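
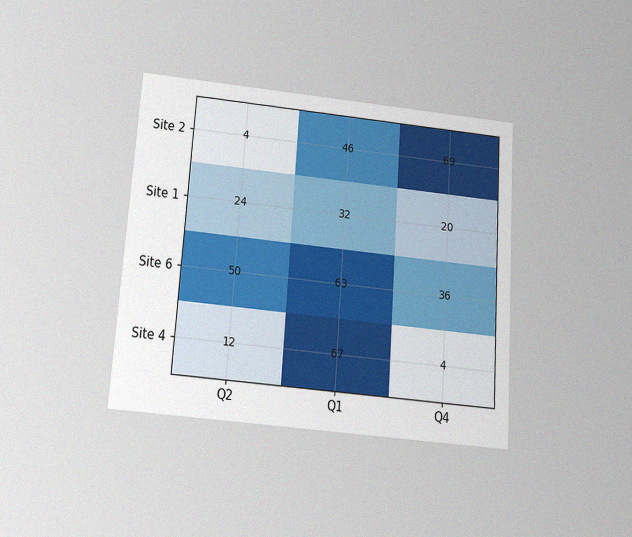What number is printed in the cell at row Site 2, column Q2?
The chart is tilted about 4° clockwise and viewed slightly from below, with some photo noise. The (Site 2, Q2) cell reads 4.

4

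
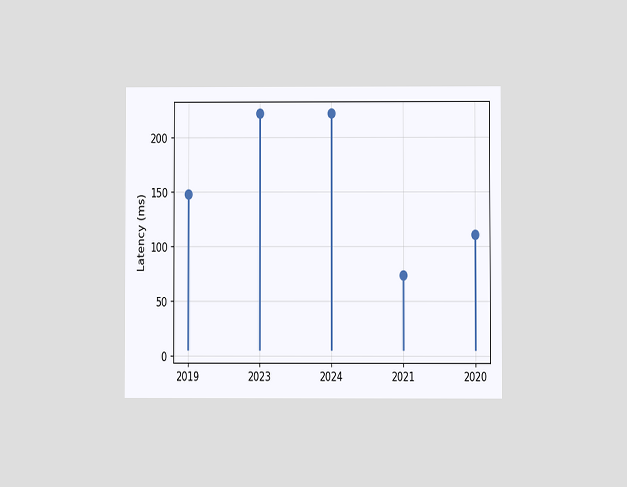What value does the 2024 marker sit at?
The chart is viewed at a slight angle. The 2024 marker sits at 222ms.

222ms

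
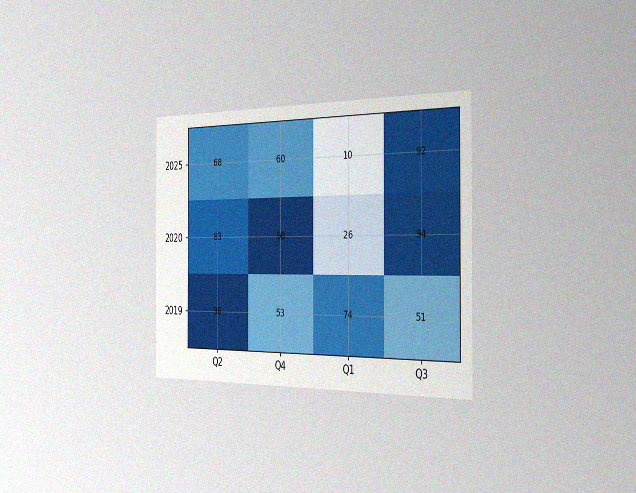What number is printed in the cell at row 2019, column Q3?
The chart is viewed slightly from the right, with some photo noise. The (2019, Q3) cell reads 51.

51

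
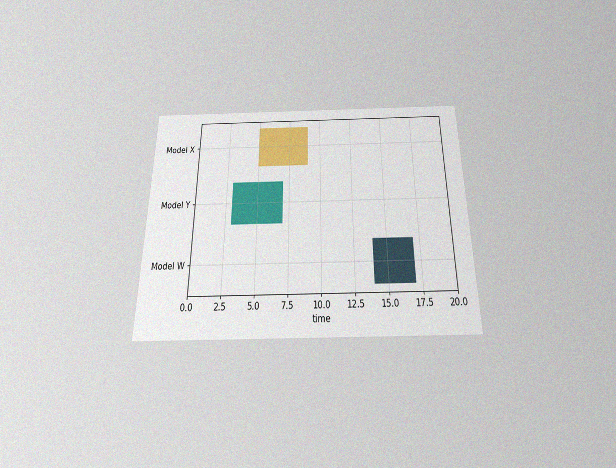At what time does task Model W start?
14

The chart is viewed slightly from below, with some photo noise. The Model W bar begins at t=14.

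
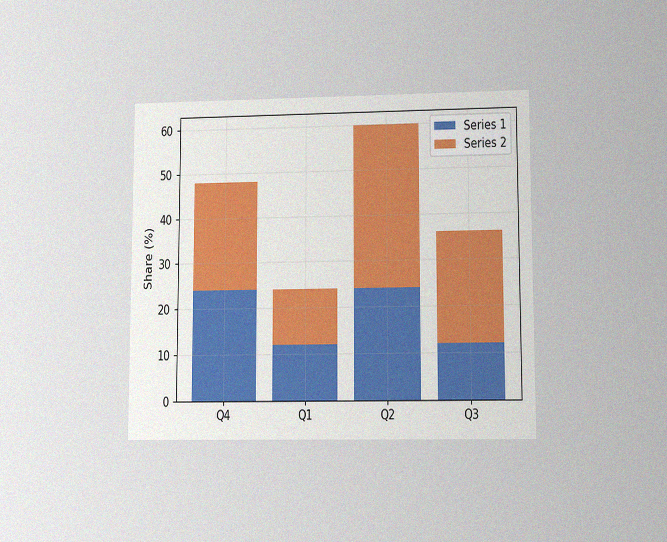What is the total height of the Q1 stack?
The chart is viewed at a slight angle, with some photo noise. The Q1 stack's top reaches 24% on the y-axis.

24%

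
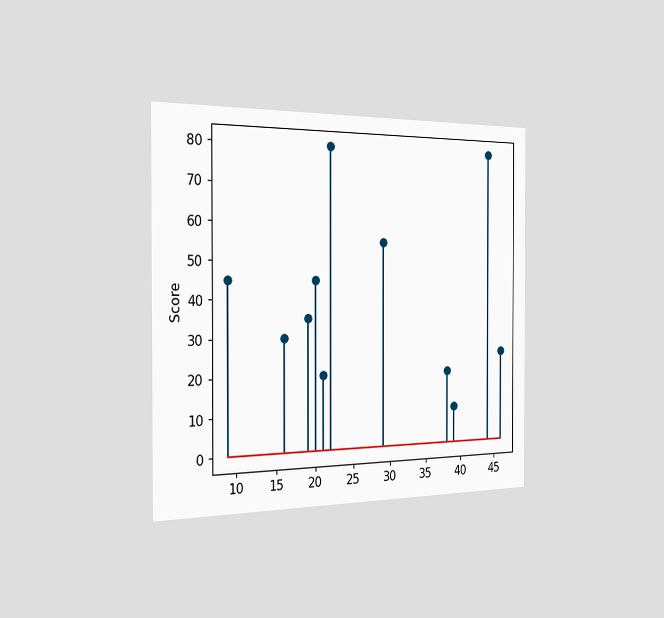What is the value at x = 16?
The chart is viewed slightly from the left. The stem at x=16 reaches 30.

30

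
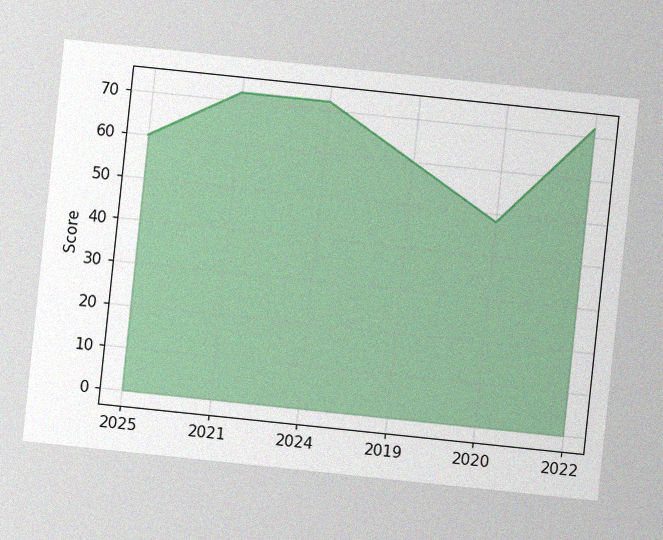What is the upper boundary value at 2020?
The chart is tilted about 6° clockwise, with some photo noise. At 2020 the upper boundary is at 48.

48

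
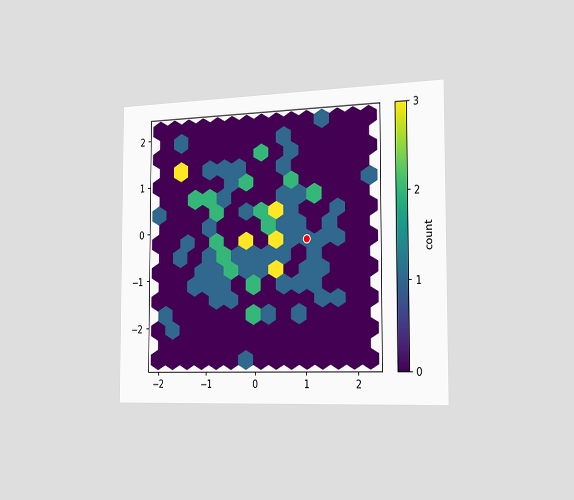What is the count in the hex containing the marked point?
The chart is viewed slightly from the right. The marked hex reads 1 on the colorbar.

1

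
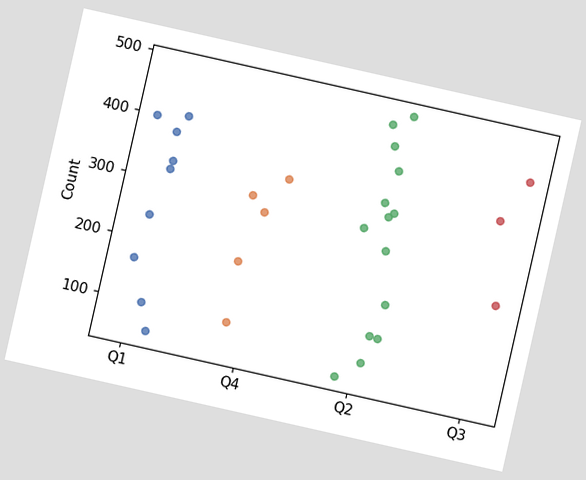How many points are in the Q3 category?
The chart is tilted about 13° clockwise. Counting the markers in the Q3 column gives 3.

3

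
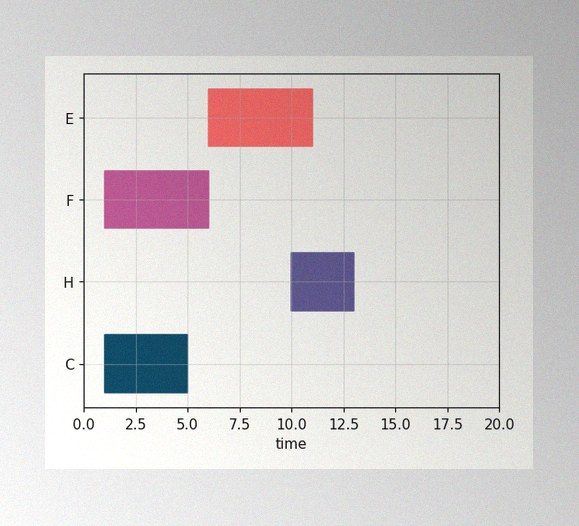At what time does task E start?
6

The image has some photo noise and uneven lighting. The E bar begins at t=6.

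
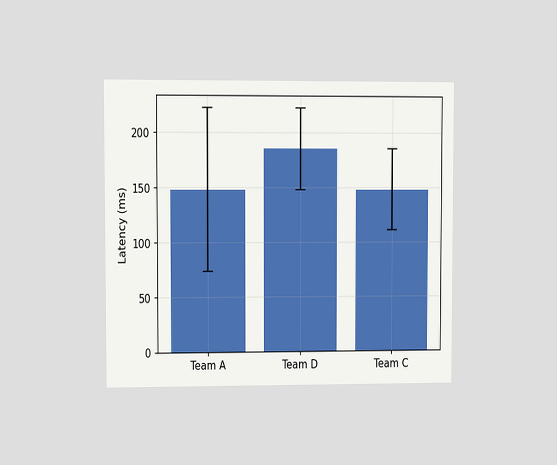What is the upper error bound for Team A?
222ms

The chart is viewed at a slight angle. The Team A bar's upper whisker reaches 222ms.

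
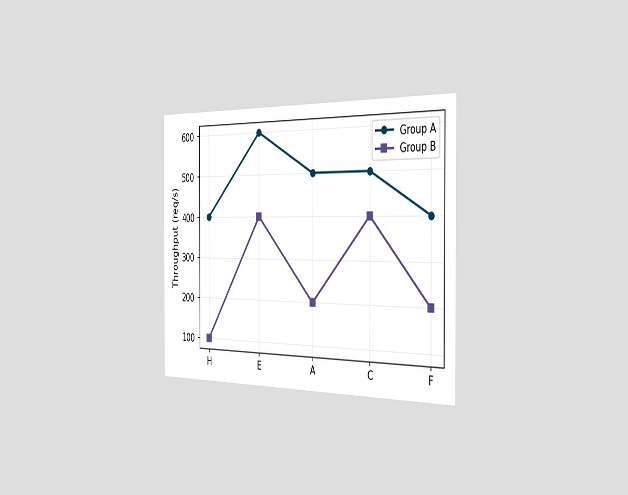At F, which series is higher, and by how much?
The chart is viewed slightly from the right. At F, Group A sits above the other line by 200req/s.

Group A, by 200req/s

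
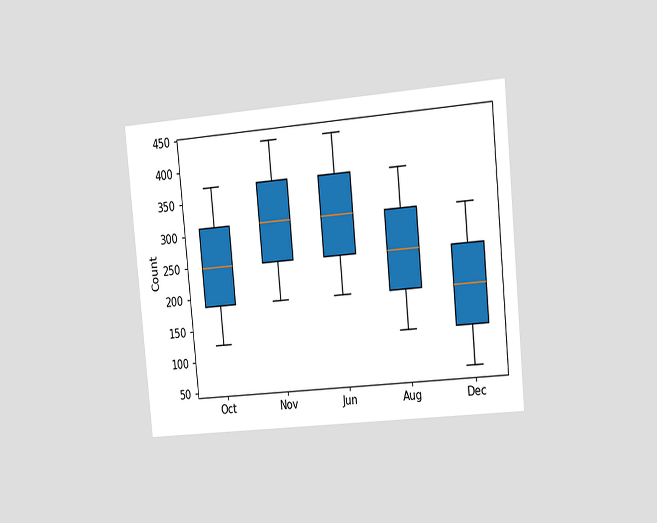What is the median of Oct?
The chart is tilted about 5° counter-clockwise and viewed slightly from the right. The median line in the Oct box sits at 248.

248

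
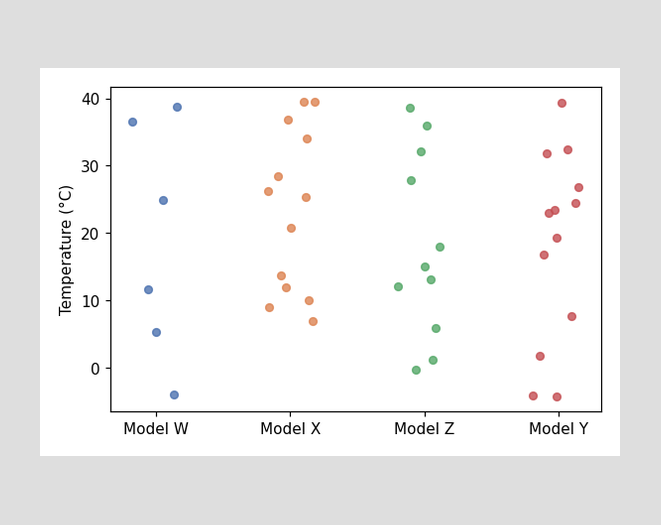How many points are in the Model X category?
Counting the markers in the Model X column gives 13.

13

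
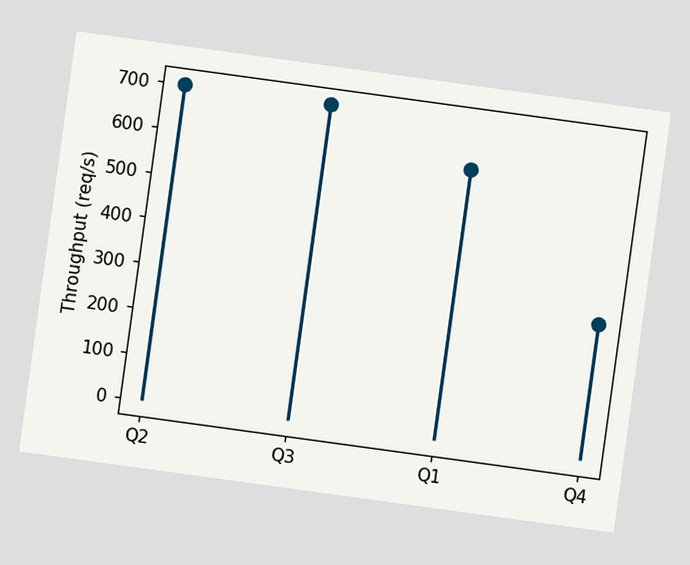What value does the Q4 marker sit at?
The chart is tilted about 8° clockwise. The Q4 marker sits at 300req/s.

300req/s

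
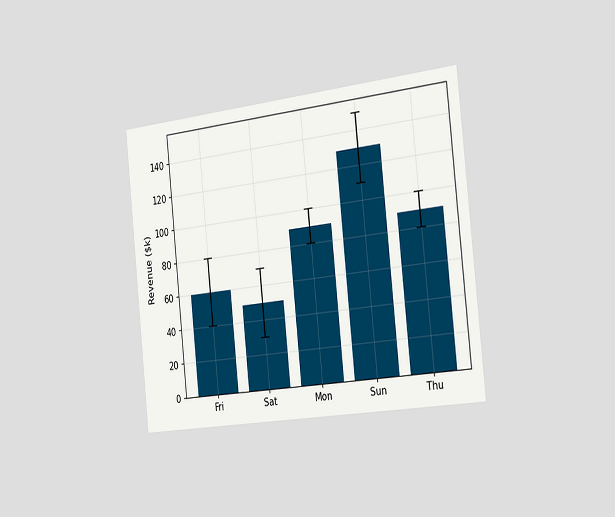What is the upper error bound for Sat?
$70k

The chart is tilted about 6° counter-clockwise and viewed slightly from the right. The Sat bar's upper whisker reaches $70k.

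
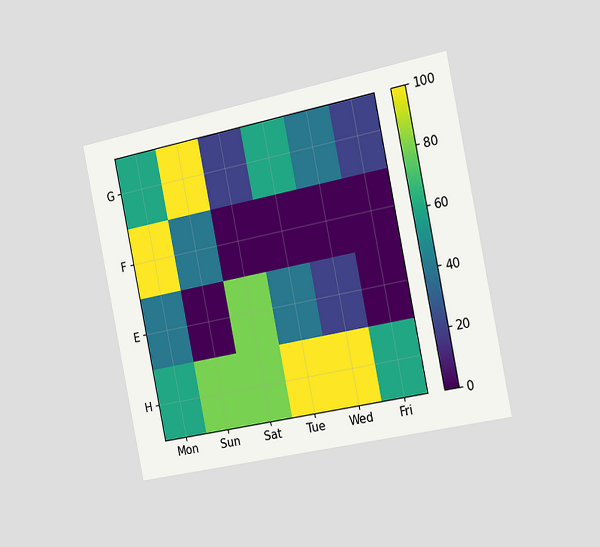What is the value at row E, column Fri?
The chart is tilted about 11° counter-clockwise and viewed slightly from the right. Matching cell (E, Fri) against the colorbar gives 0.

0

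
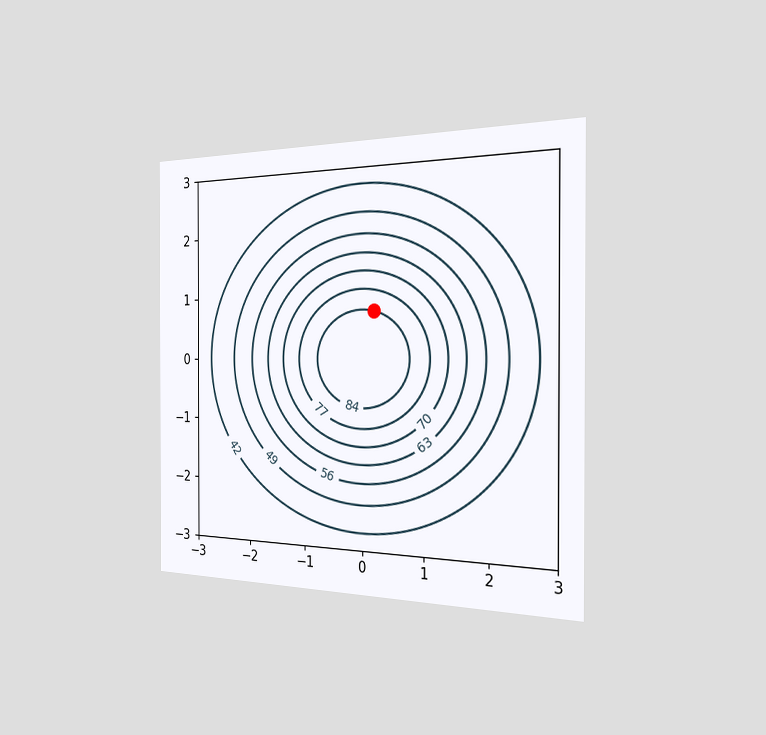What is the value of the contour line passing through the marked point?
84

The chart is viewed slightly from the right. The marked point sits on the contour labelled 84.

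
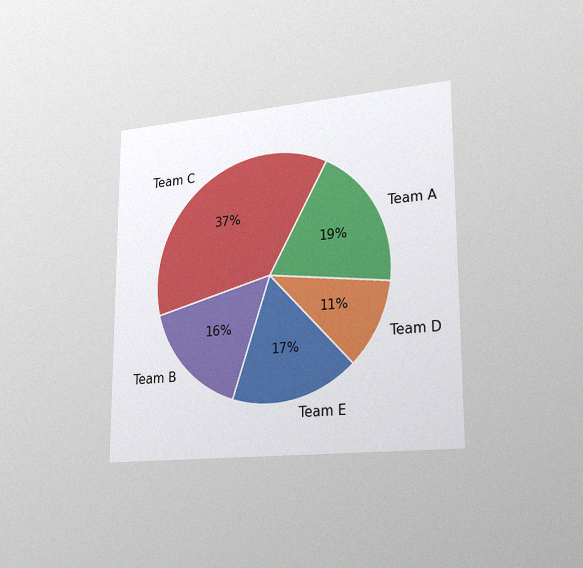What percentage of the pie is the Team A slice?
19%

The chart is viewed slightly from the right, with some photo noise. The Team A slice takes up 19% of the pie.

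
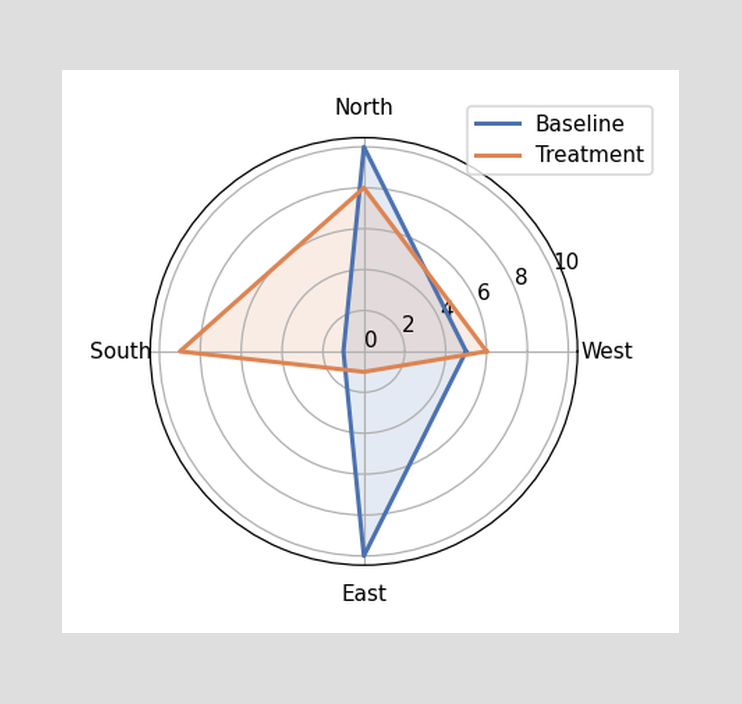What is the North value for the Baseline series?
10

On the North axis, Baseline reaches 10.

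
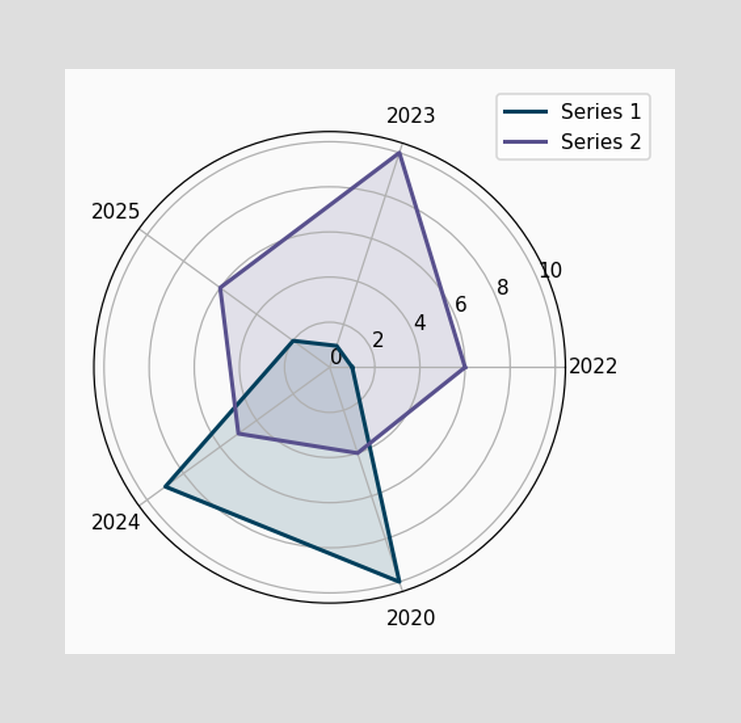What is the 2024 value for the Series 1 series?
On the 2024 axis, Series 1 reaches 9.

9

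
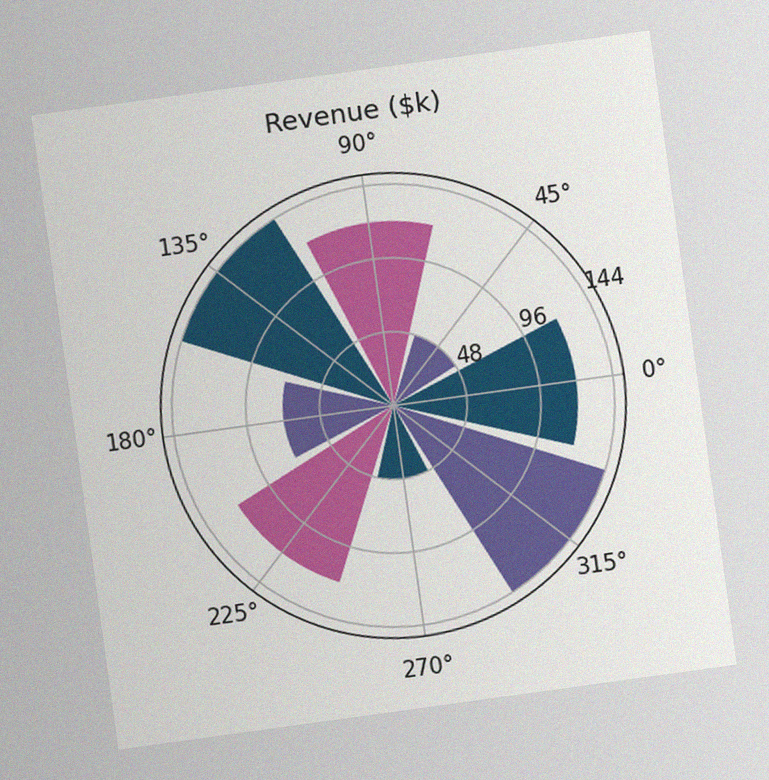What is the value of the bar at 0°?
$120k

The chart is tilted about 8° counter-clockwise, with some photo noise. The bar at 0° reaches $120k on the radial axis.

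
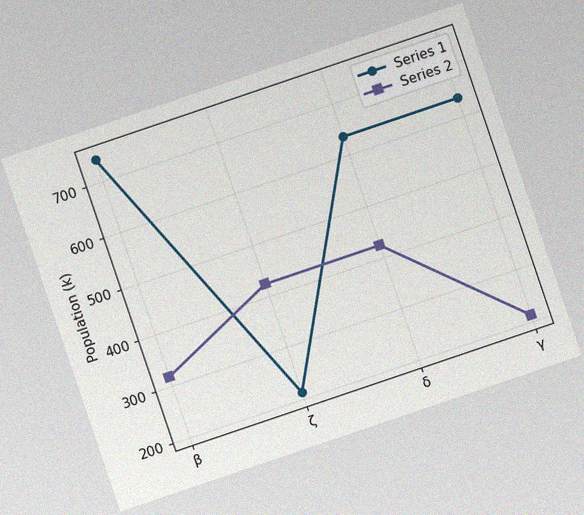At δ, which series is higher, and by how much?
Series 1, by 212k

The chart is tilted about 19° counter-clockwise, with some photo noise. At δ, Series 1 sits above the other line by 212k.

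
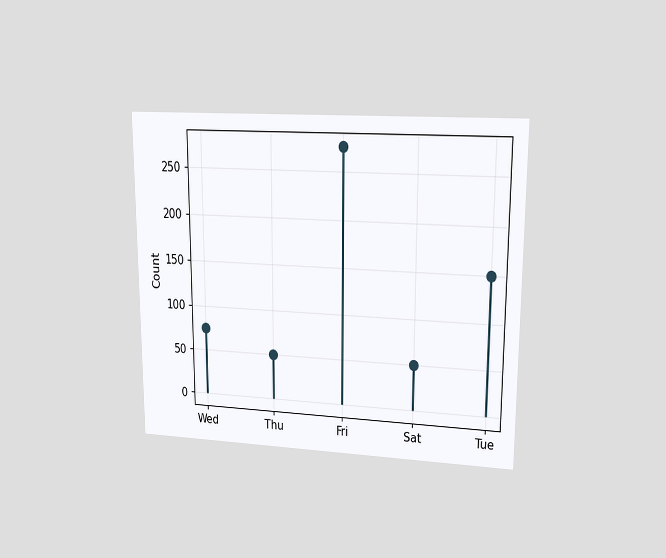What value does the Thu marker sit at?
The chart is viewed at a slight angle. The Thu marker sits at 50.

50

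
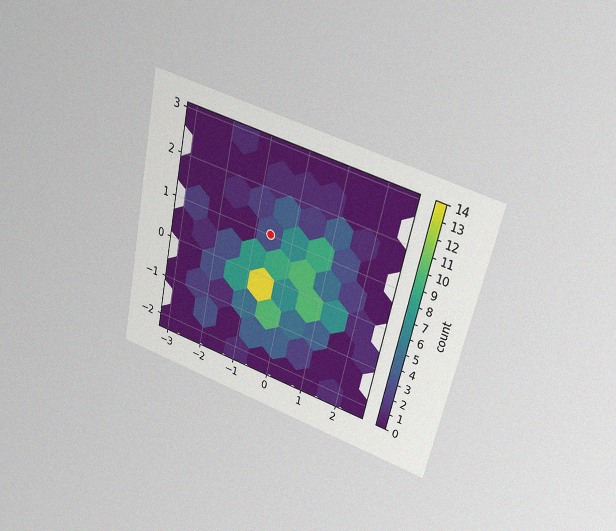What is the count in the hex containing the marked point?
The chart is tilted about 12° clockwise and viewed slightly from above, with some photo noise. The marked hex reads 3 on the colorbar.

3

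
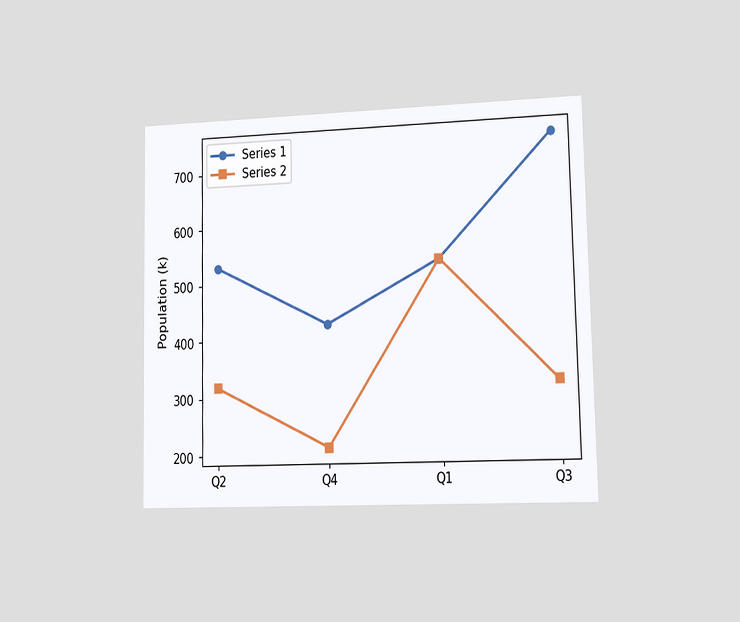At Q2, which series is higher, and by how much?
The chart is viewed at a slight angle. At Q2, Series 1 sits above the other line by 212k.

Series 1, by 212k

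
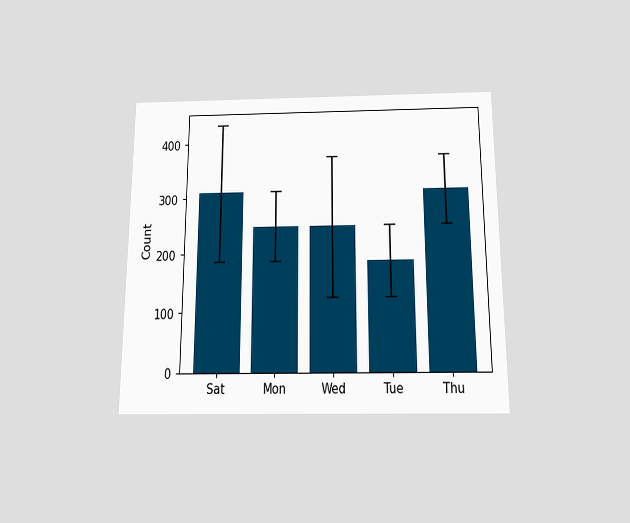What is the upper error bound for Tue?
The chart is viewed slightly from below. The Tue bar's upper whisker reaches 248.

248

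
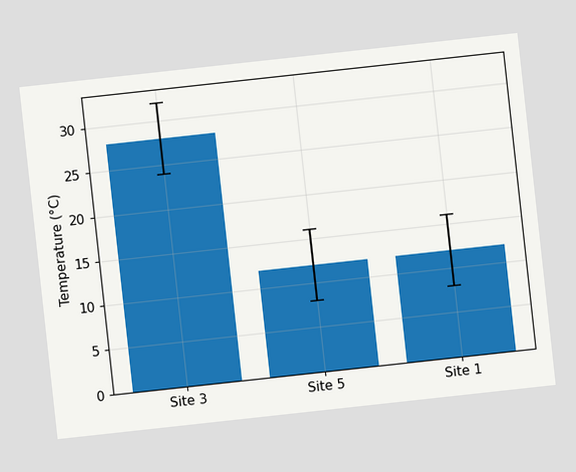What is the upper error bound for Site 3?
The chart is tilted about 6° counter-clockwise. The Site 3 bar's upper whisker reaches 32°C.

32°C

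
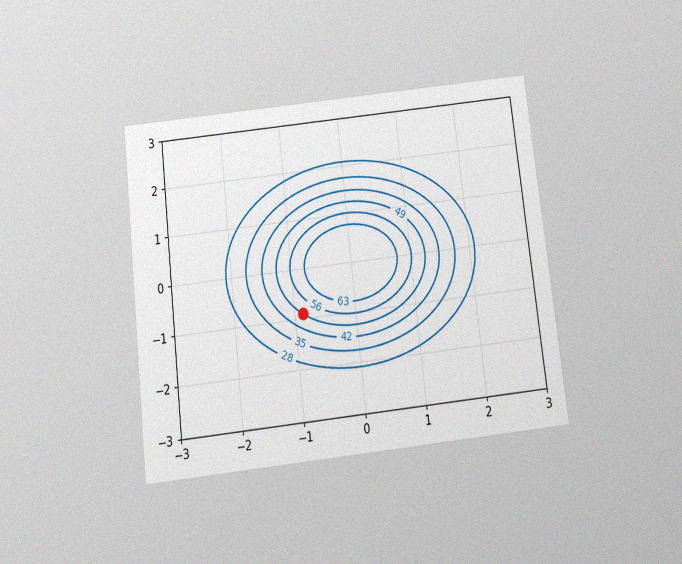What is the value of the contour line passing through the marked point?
The chart is tilted about 7° counter-clockwise and viewed slightly from below, with some photo noise. The marked point sits on the contour labelled 49.

49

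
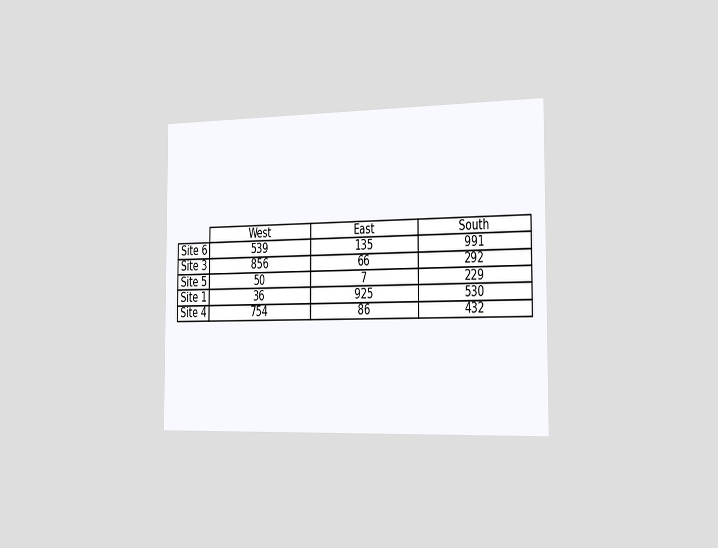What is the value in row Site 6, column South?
991

The chart is viewed slightly from the right. The (Site 6, South) cell reads 991.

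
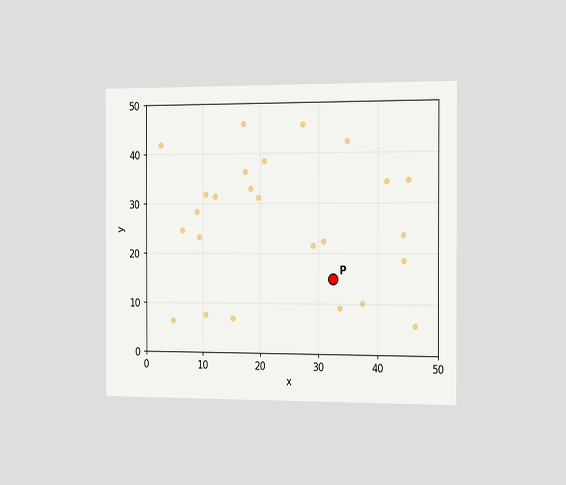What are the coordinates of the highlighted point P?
The chart is viewed slightly from the right. Following the gridlines from P to each axis, P sits at (32.5, 15).

(32.5, 15)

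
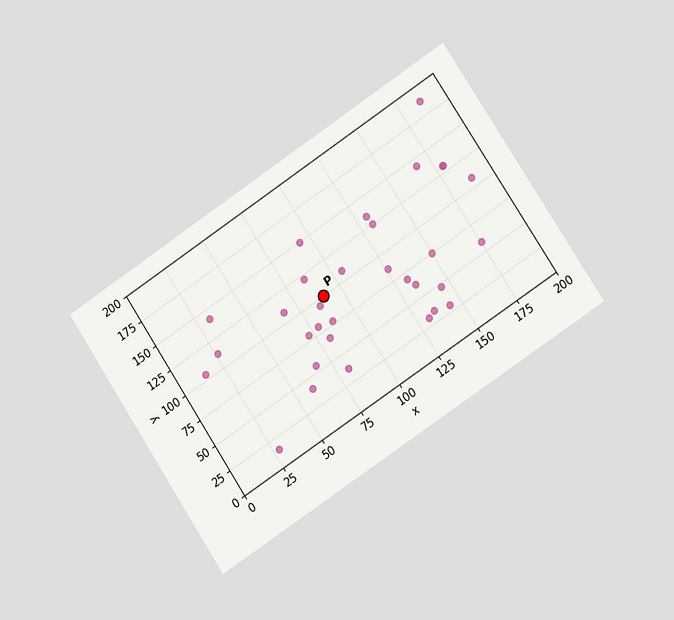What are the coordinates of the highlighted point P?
The chart is tilted about 33° counter-clockwise and viewed slightly from the right. Following the gridlines from P to each axis, P sits at (90, 100).

(90, 100)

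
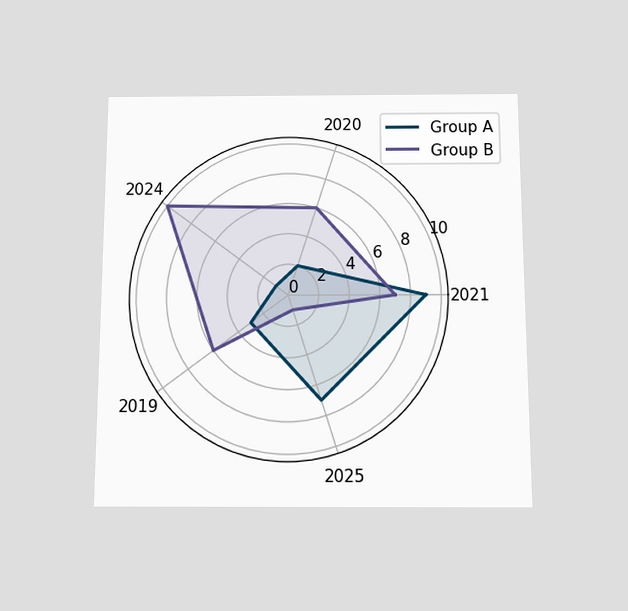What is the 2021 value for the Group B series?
7

The chart is viewed slightly from below. On the 2021 axis, Group B reaches 7.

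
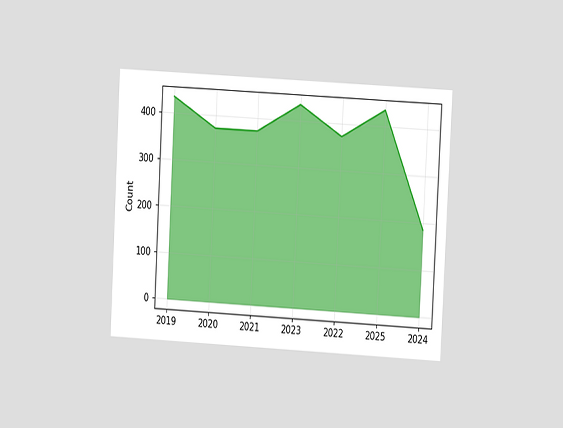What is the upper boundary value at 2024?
The chart is tilted about 3° clockwise and viewed at a slight angle. At 2024 the upper boundary is at 186.

186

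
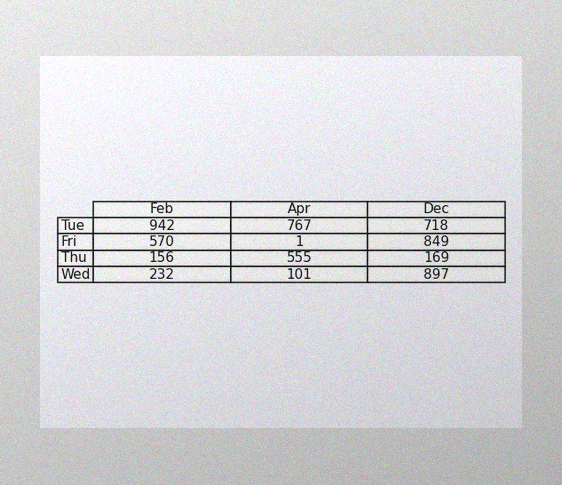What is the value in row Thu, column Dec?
169

The image has some photo noise and uneven lighting. The (Thu, Dec) cell reads 169.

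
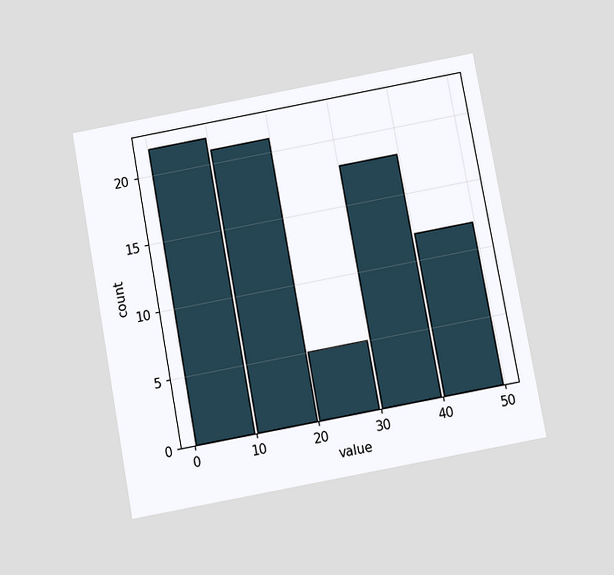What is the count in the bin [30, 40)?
18

The chart is tilted about 10° counter-clockwise and viewed slightly from below. The [30, 40) bin has height 18.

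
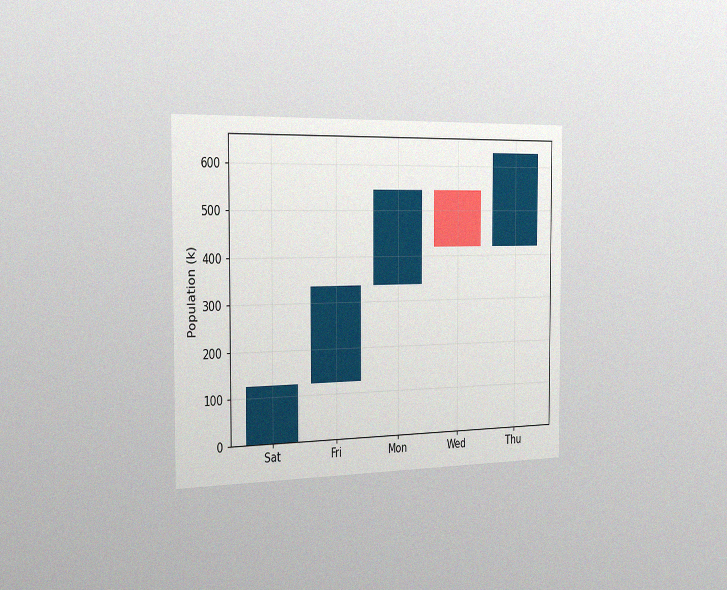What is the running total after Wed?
The chart is viewed slightly from the left, with some photo noise. After Wed the running total reaches 420k.

420k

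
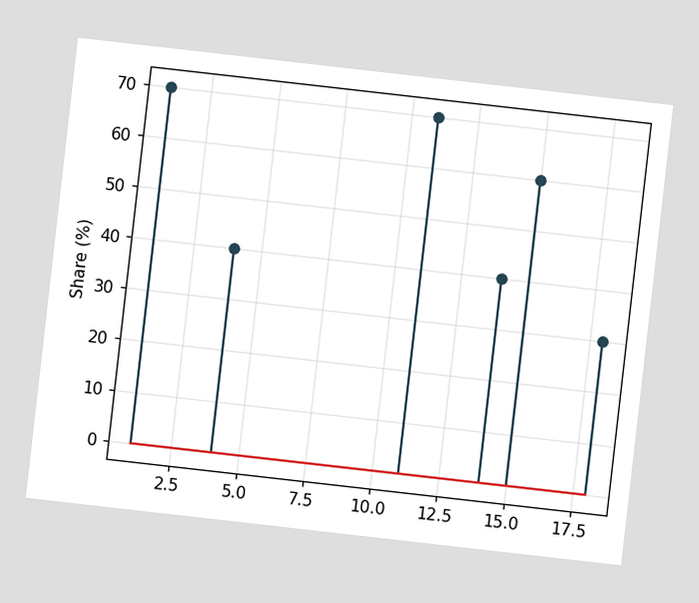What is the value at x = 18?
The chart is tilted about 6° clockwise. The stem at x=18 reaches 30%.

30%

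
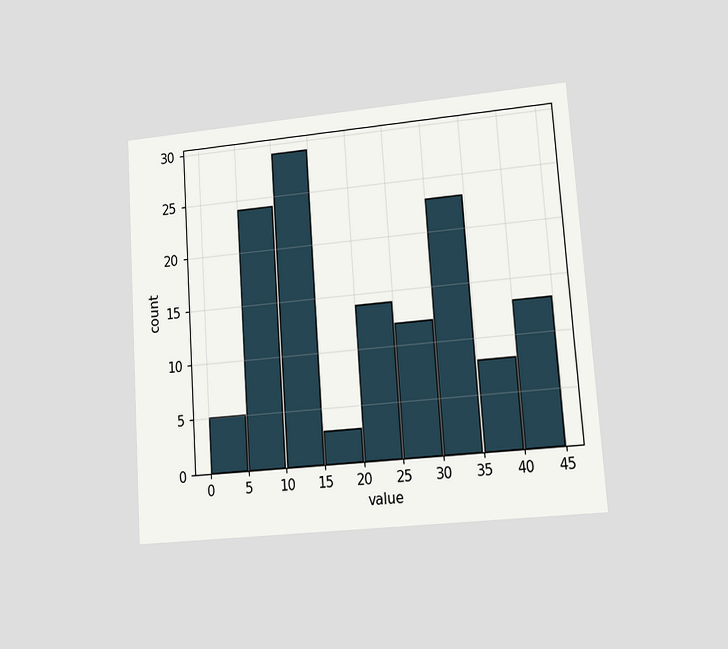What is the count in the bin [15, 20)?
3

The chart is tilted about 4° counter-clockwise and viewed at a slight angle. The [15, 20) bin has height 3.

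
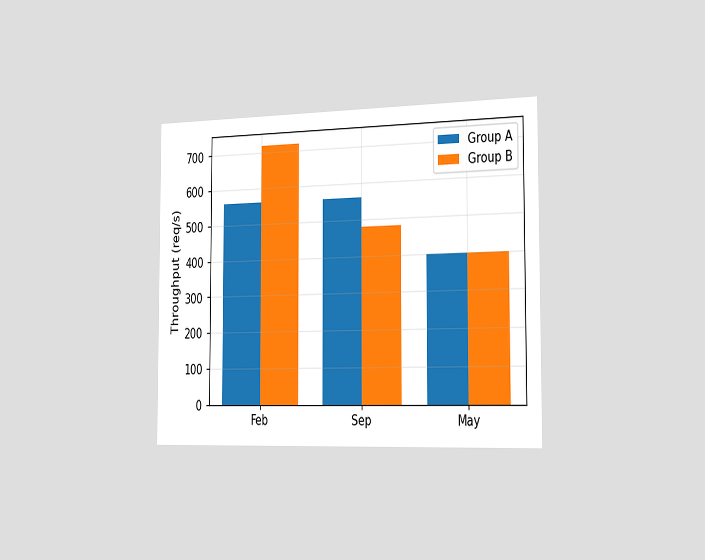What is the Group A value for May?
The chart is viewed slightly from the right. The Group A bar at May reaches 400req/s on the y-axis.

400req/s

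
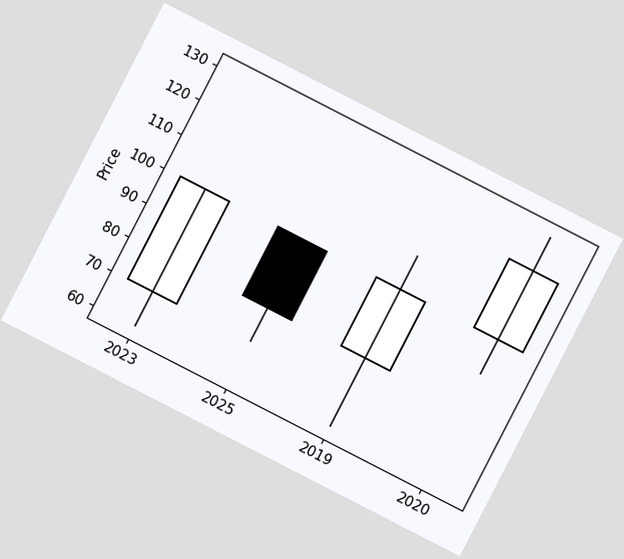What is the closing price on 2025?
80

The chart is tilted about 27° clockwise. The 2025 candle closes at 80.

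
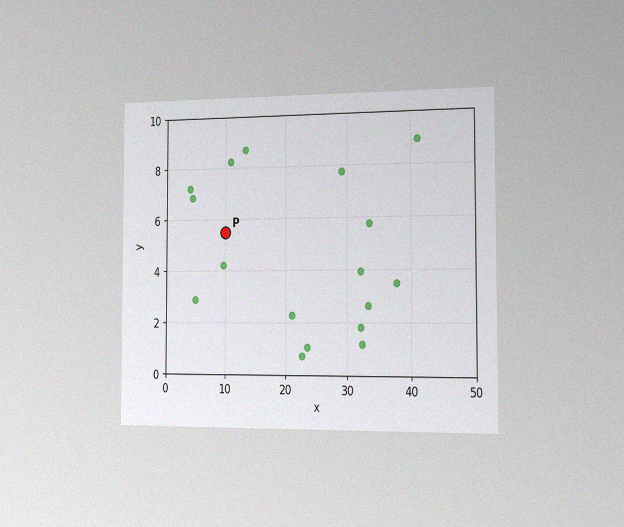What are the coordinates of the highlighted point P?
The chart is viewed slightly from the right, with some photo noise. Following the gridlines from P to each axis, P sits at (10, 5.5).

(10, 5.5)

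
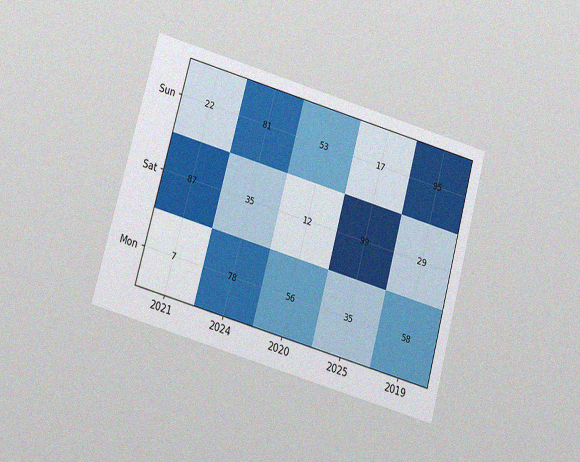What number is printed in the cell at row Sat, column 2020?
The chart is tilted about 16° clockwise and viewed at a slight angle, with some photo noise. The (Sat, 2020) cell reads 12.

12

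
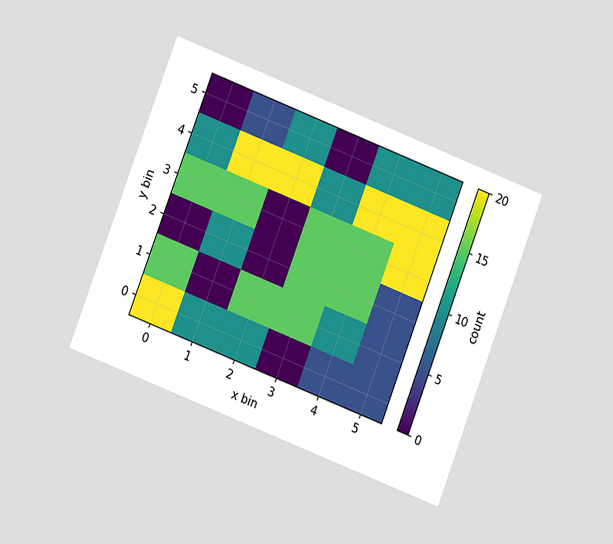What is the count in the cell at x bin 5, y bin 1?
5

The chart is tilted about 21° clockwise and viewed at a slight angle. Matching the cell (5, 1) against the colorbar gives 5.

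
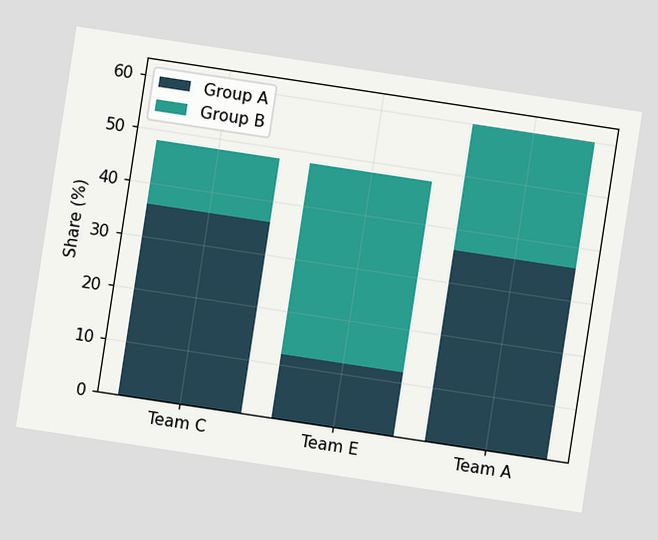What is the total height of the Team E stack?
The chart is tilted about 9° clockwise. The Team E stack's top reaches 48% on the y-axis.

48%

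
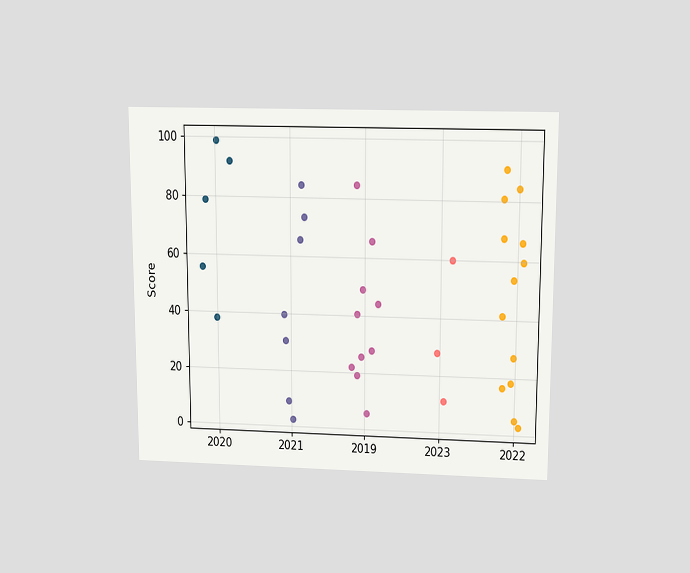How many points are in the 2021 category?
7

The chart is viewed slightly from above. Counting the markers in the 2021 column gives 7.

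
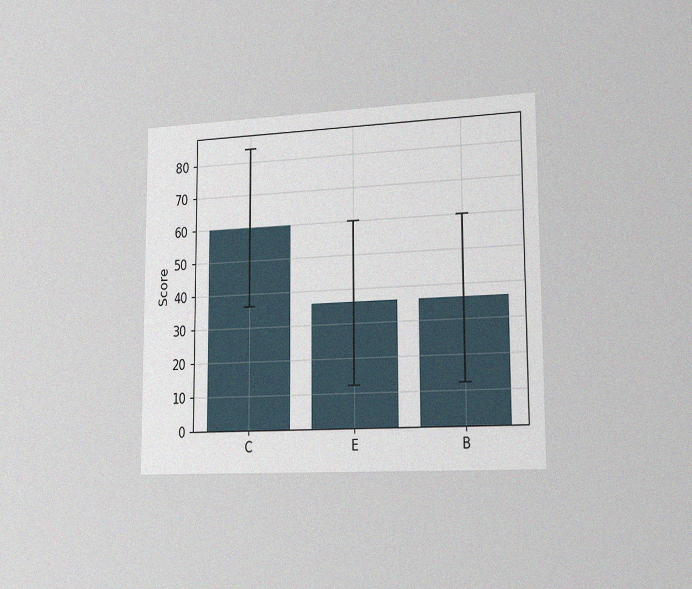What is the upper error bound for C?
The chart is viewed slightly from the right, with some photo noise. The C bar's upper whisker reaches 84.

84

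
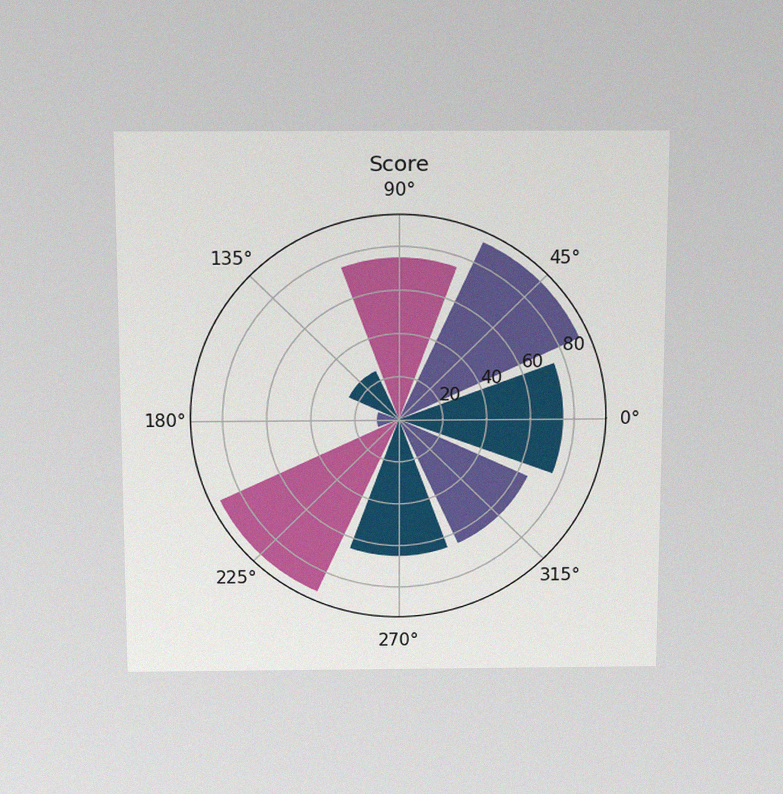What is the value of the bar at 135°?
The chart is viewed slightly from above, with some photo noise. The bar at 135° reaches 25 on the radial axis.

25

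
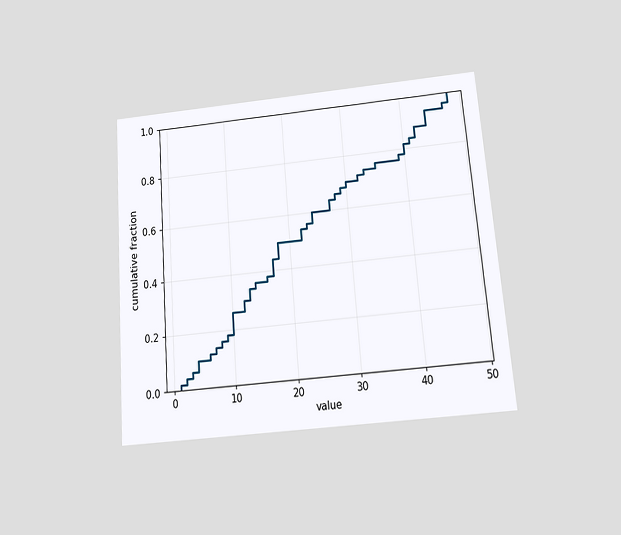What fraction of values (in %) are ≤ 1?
2%

The chart is tilted about 5° counter-clockwise and viewed slightly from below. At x=1 the ECDF step is at 2%.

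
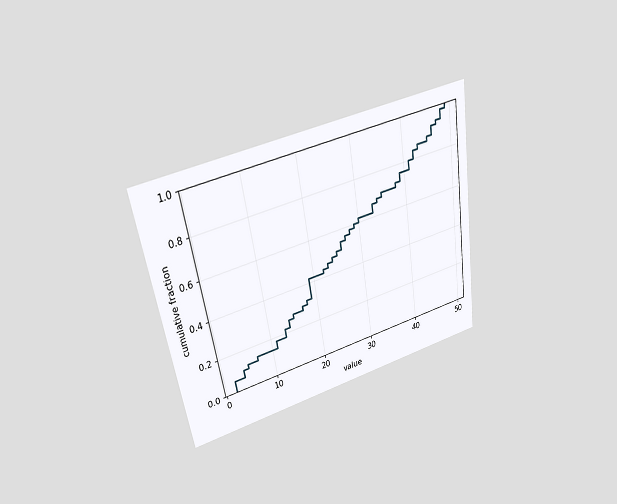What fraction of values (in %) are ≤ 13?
The chart is tilted about 9° counter-clockwise and viewed slightly from above. At x=13 the ECDF step is at 22%.

22%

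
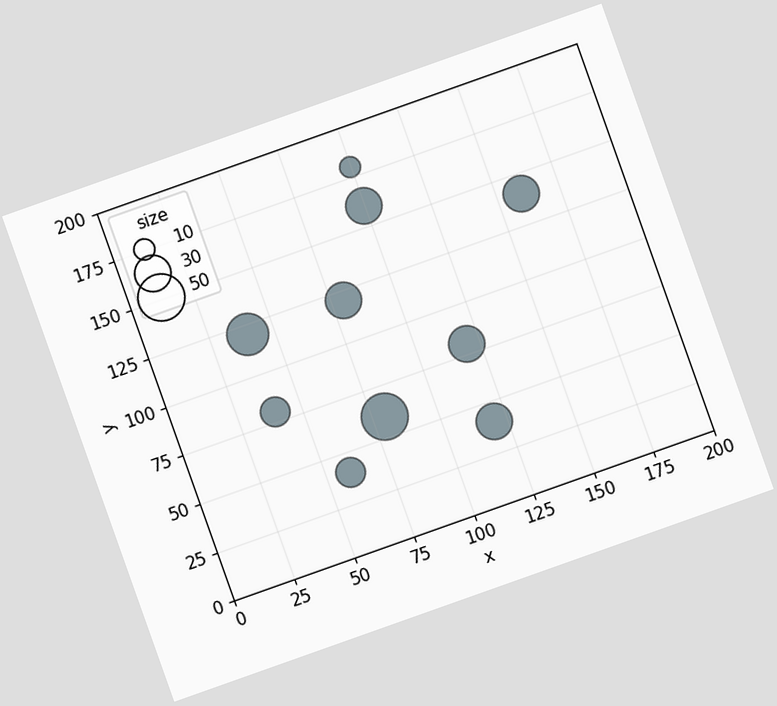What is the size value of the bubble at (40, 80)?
The chart is tilted about 20° counter-clockwise. Matching the bubble at (40, 80) against the size legend gives 20.

20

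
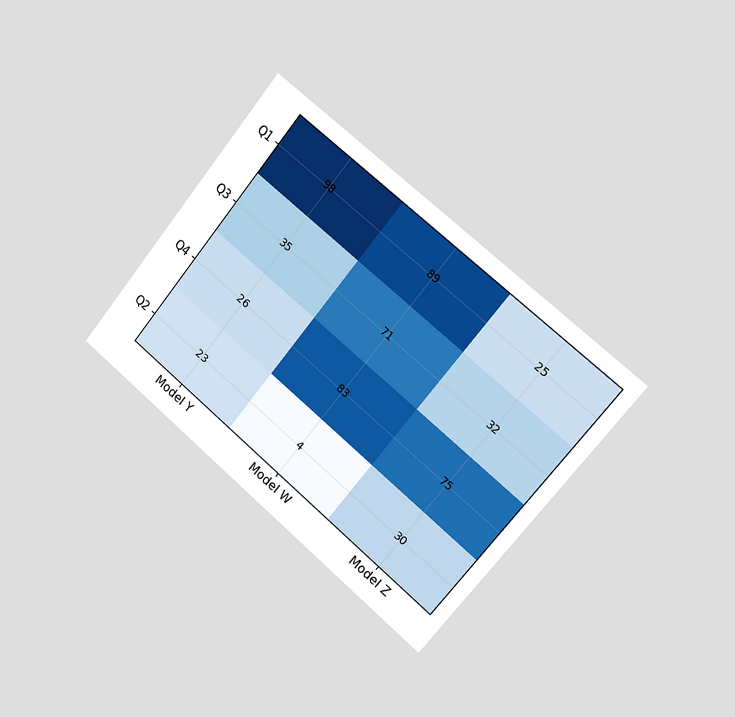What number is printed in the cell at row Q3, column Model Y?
35

The chart is tilted about 40° clockwise and viewed slightly from the right. The (Q3, Model Y) cell reads 35.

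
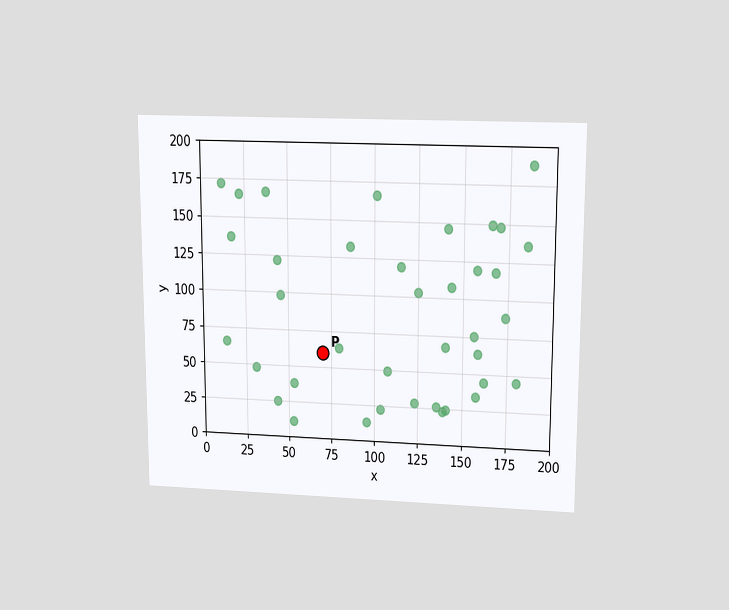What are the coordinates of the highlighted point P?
(70, 60)

The chart is viewed slightly from above. Following the gridlines from P to each axis, P sits at (70, 60).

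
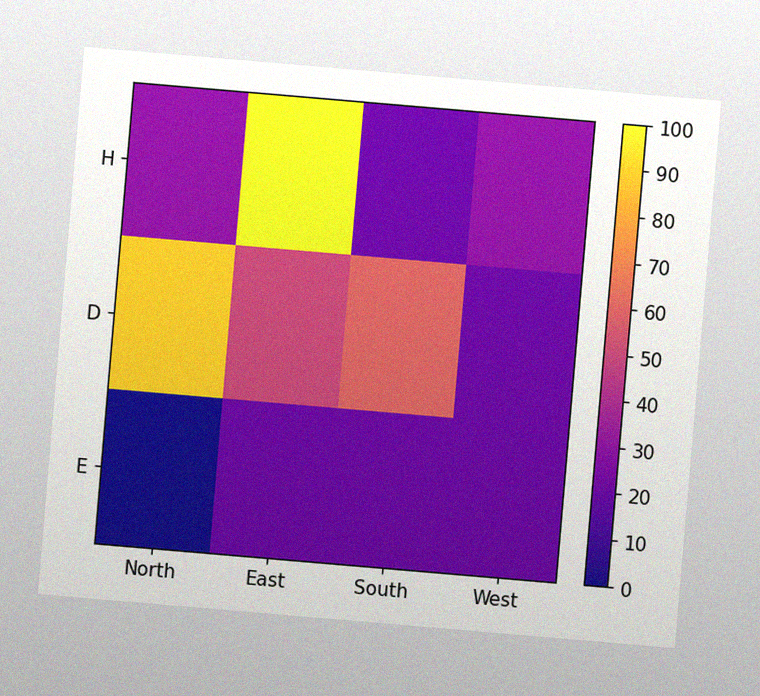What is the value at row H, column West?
30

The chart is tilted about 5° clockwise, with some photo noise. Matching cell (H, West) against the colorbar gives 30.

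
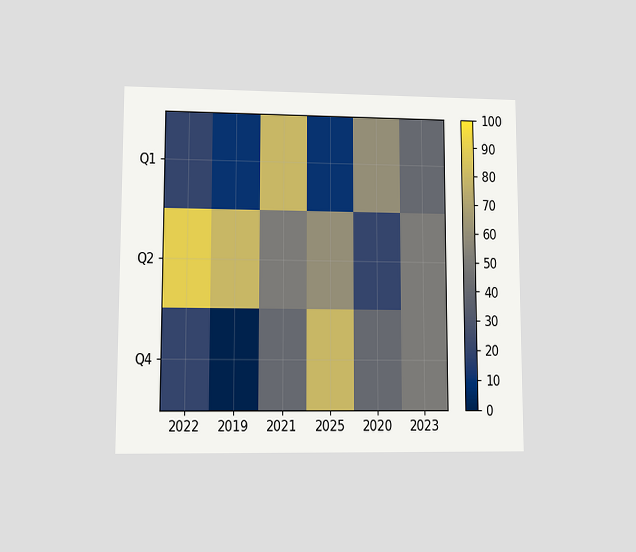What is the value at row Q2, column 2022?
The chart is viewed at a slight angle. Matching cell (Q2, 2022) against the colorbar gives 90.

90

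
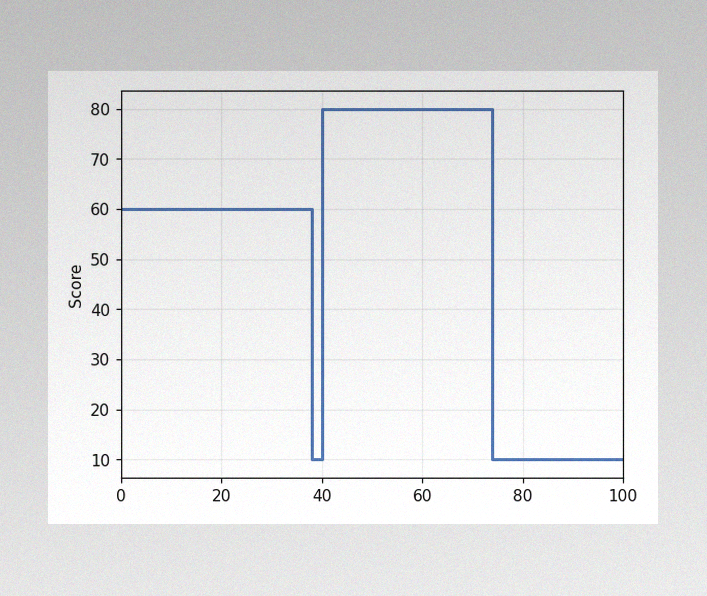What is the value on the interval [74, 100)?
10

The image has some photo noise and uneven lighting. On [74, 100) the step sits at 10.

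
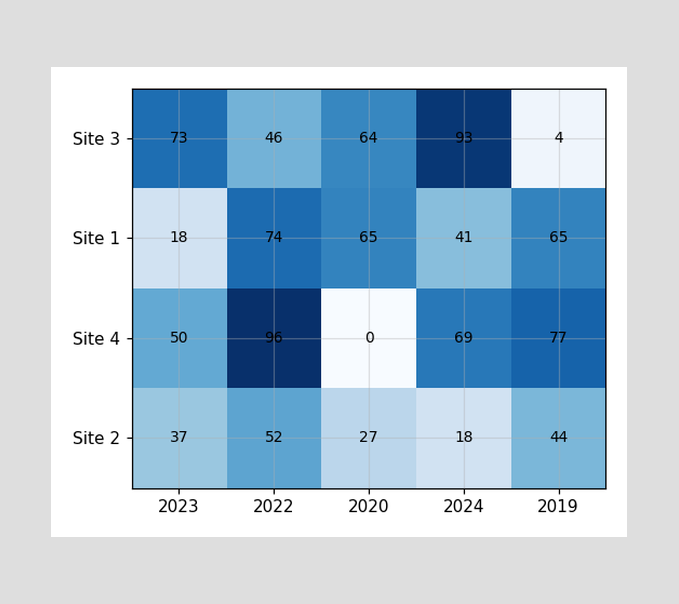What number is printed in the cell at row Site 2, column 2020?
27

The (Site 2, 2020) cell reads 27.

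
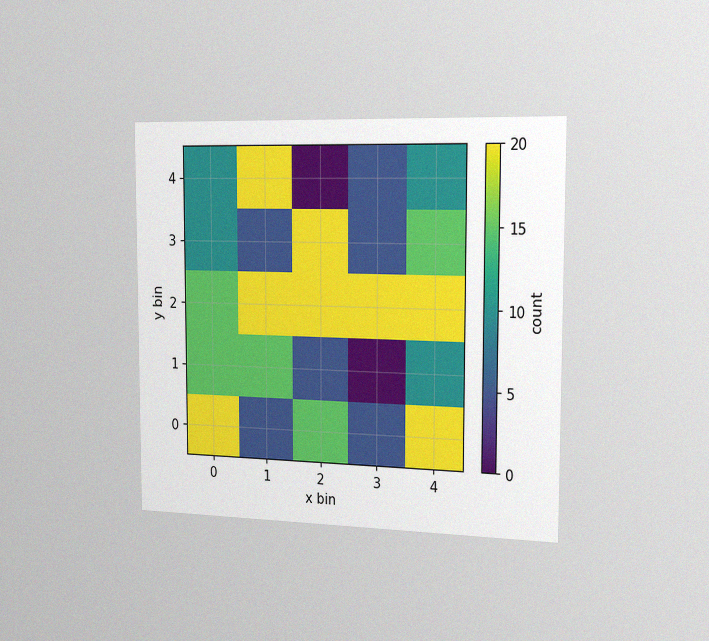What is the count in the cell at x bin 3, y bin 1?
The chart is viewed slightly from the right, with some photo noise. Matching the cell (3, 1) against the colorbar gives 0.

0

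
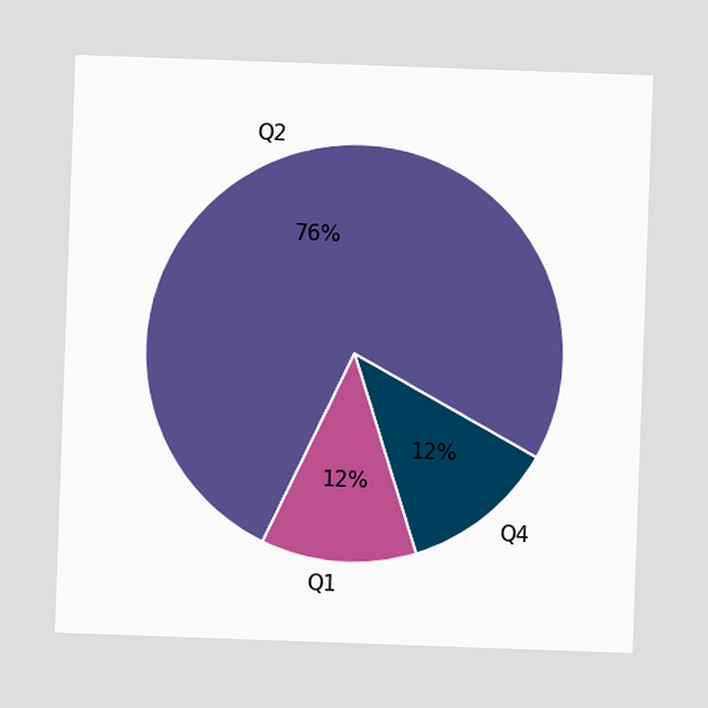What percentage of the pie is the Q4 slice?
The chart is tilted about 2° clockwise. The Q4 slice takes up 12% of the pie.

12%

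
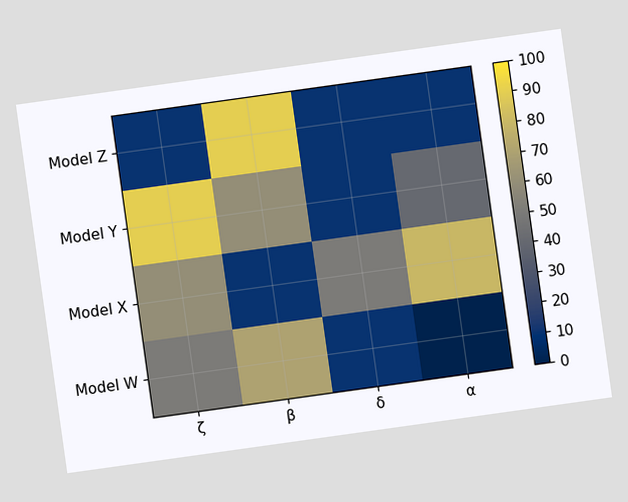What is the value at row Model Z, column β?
The chart is tilted about 8° counter-clockwise. Matching cell (Model Z, β) against the colorbar gives 90.

90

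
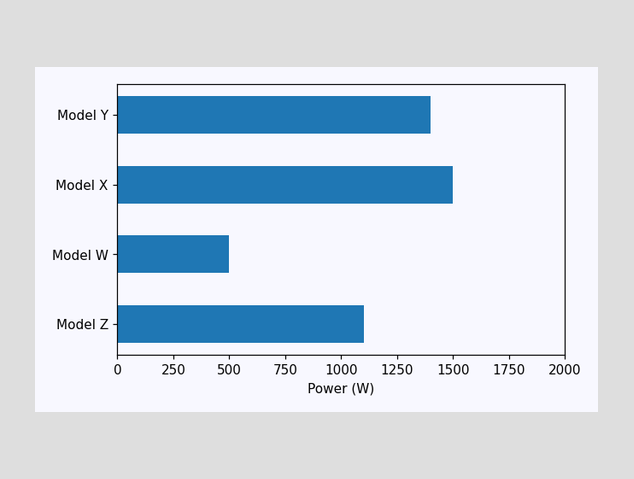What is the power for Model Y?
1400W

Reading along the chart's x-axis, the Model Y bar reaches 1400W.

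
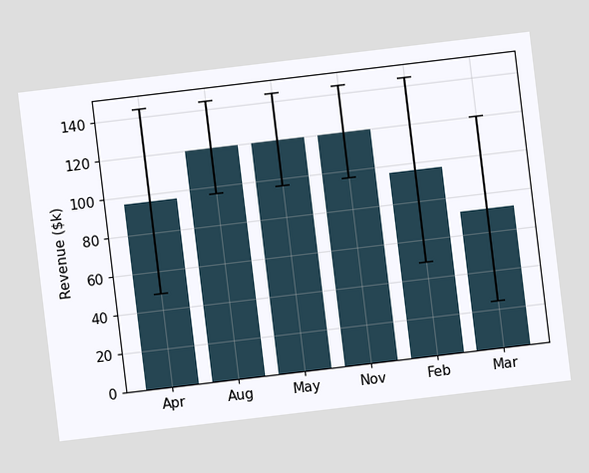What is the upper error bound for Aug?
$144k

The chart is tilted about 7° counter-clockwise. The Aug bar's upper whisker reaches $144k.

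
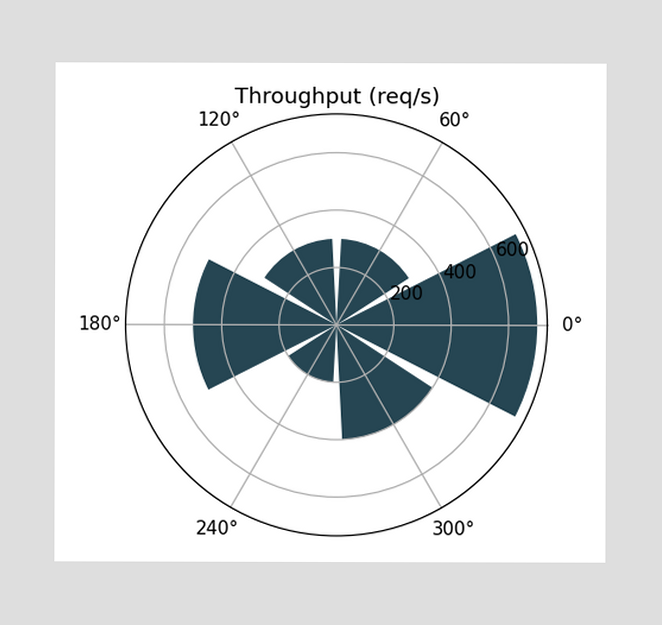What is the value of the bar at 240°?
200req/s

The bar at 240° reaches 200req/s on the radial axis.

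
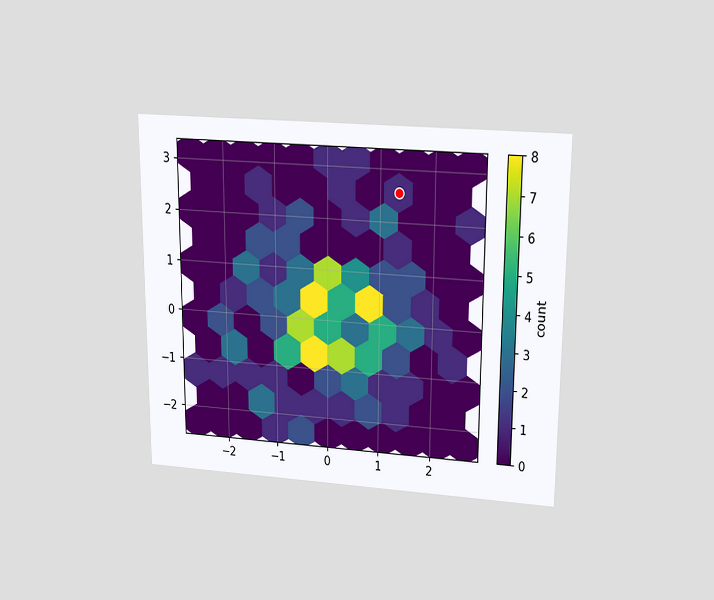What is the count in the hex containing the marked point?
1

The chart is viewed slightly from above. The marked hex reads 1 on the colorbar.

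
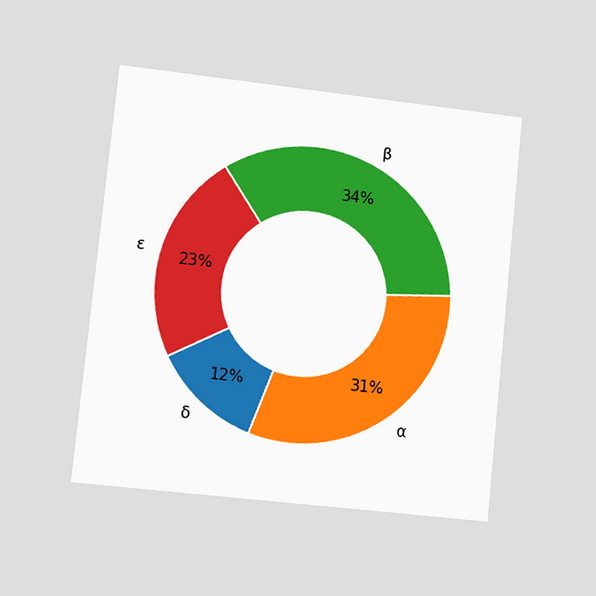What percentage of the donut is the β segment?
34%

The chart is tilted about 6° clockwise and viewed at a slight angle. The β segment takes up 34% of the ring.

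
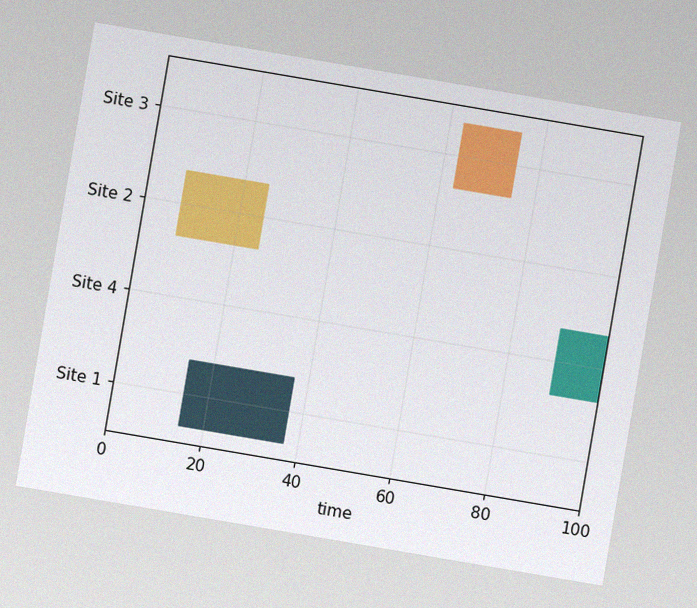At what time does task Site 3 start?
The chart is tilted about 10° clockwise, with some photo noise. The Site 3 bar begins at t=63.

63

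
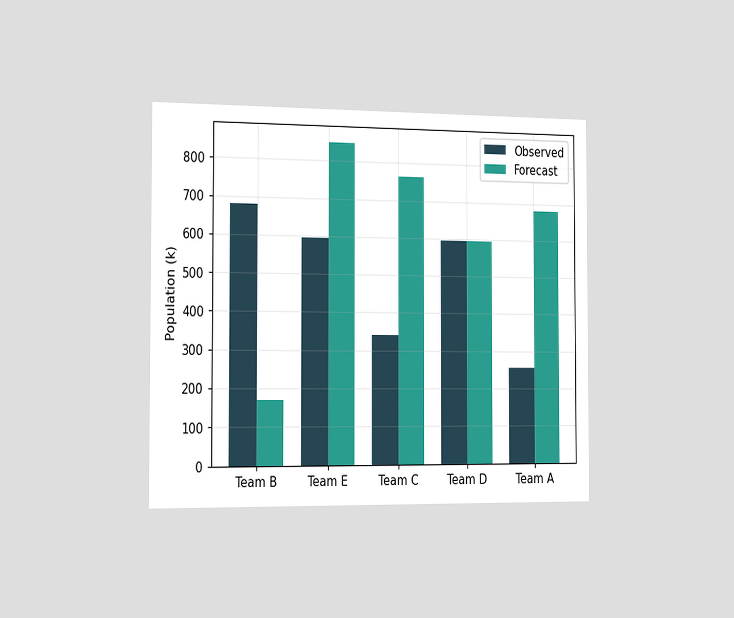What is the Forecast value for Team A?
The chart is viewed slightly from the left. The Forecast bar at Team A reaches 680k on the y-axis.

680k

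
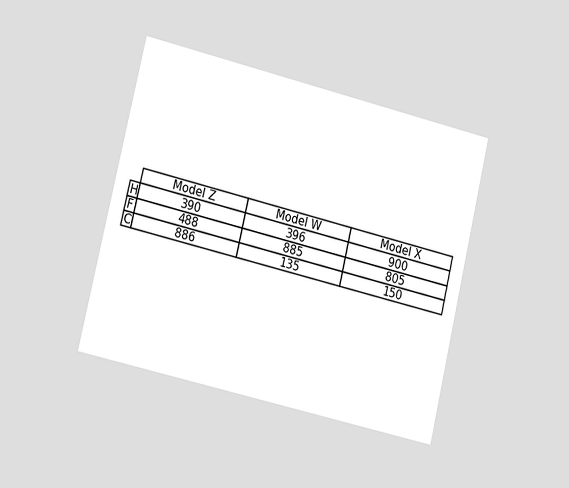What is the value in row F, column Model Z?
488

The chart is tilted about 13° clockwise and viewed slightly from the left. The (F, Model Z) cell reads 488.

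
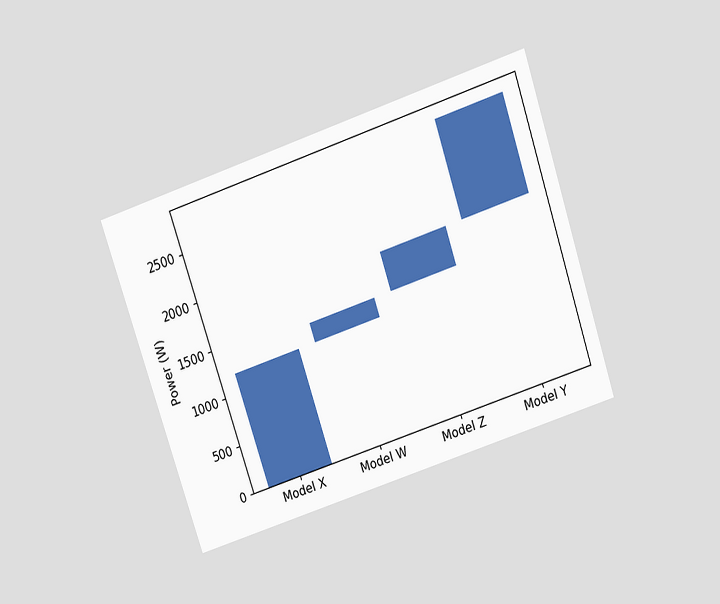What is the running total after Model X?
1200W

The chart is tilted about 18° counter-clockwise and viewed slightly from above. After Model X the running total reaches 1200W.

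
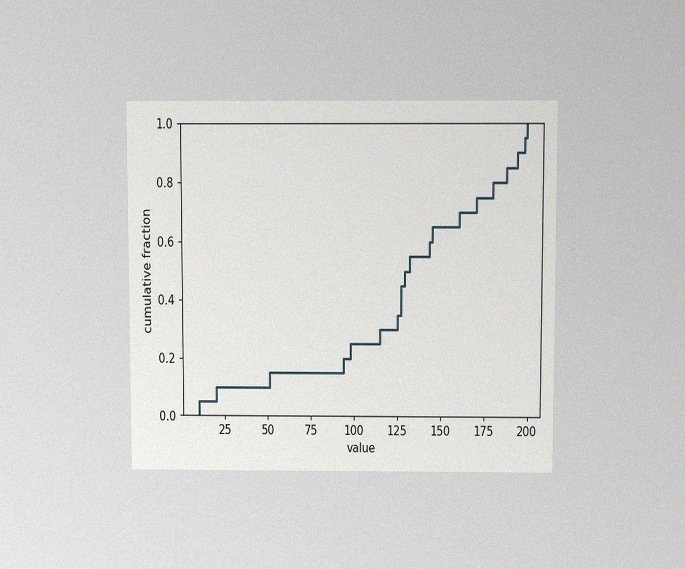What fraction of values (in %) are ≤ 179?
80%

The chart is viewed slightly from above, with some photo noise. At x=179 the ECDF step is at 80%.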